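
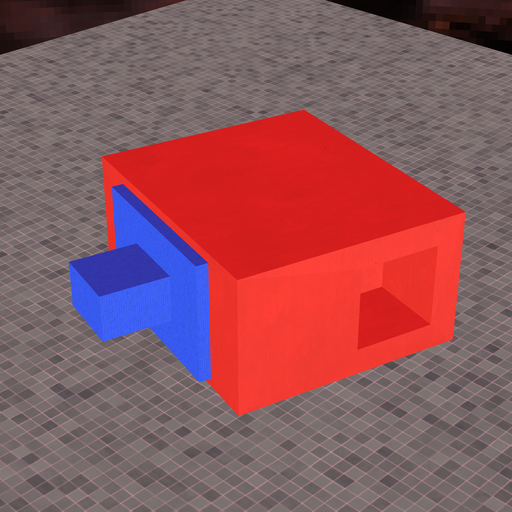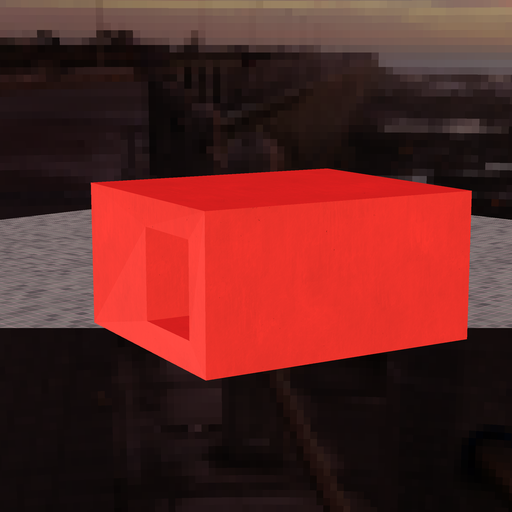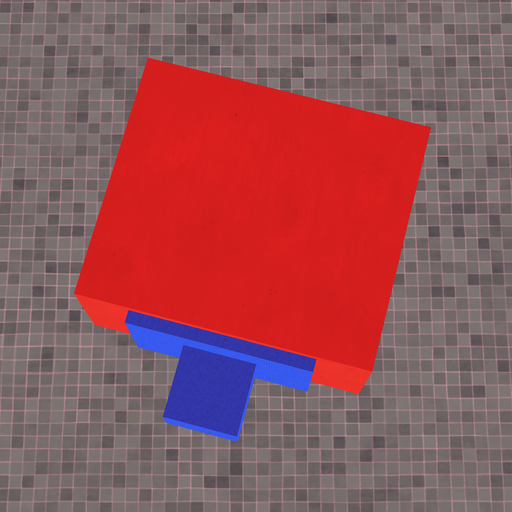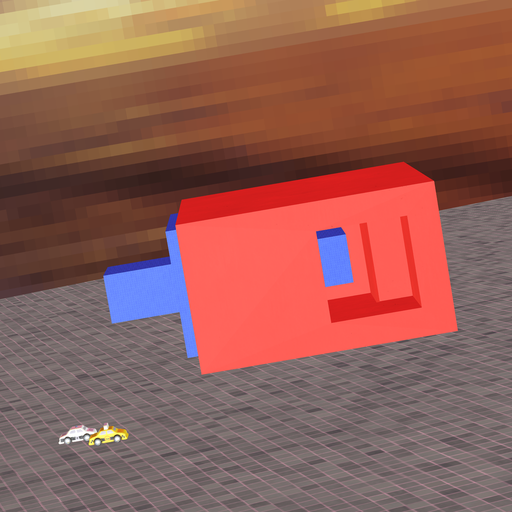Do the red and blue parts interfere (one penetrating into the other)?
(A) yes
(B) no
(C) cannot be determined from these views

(B) no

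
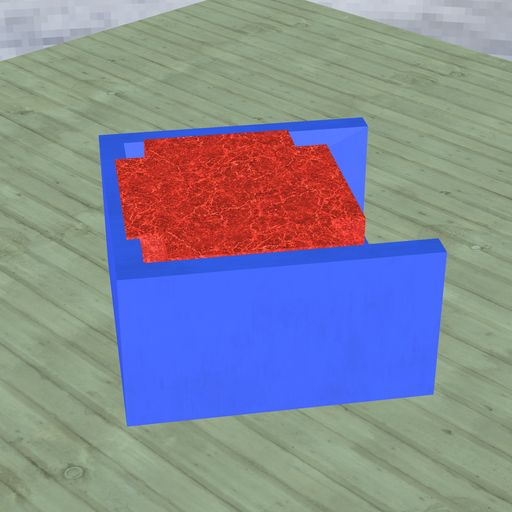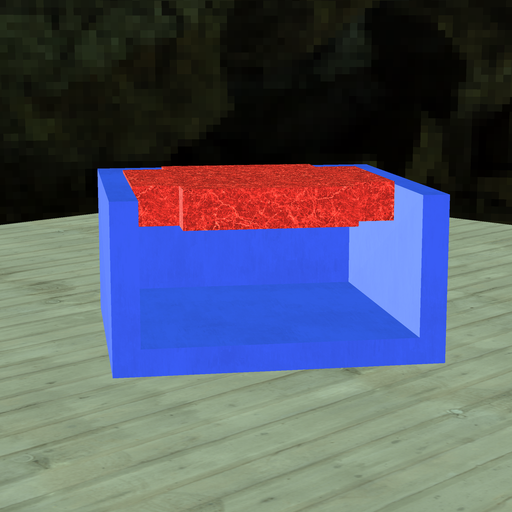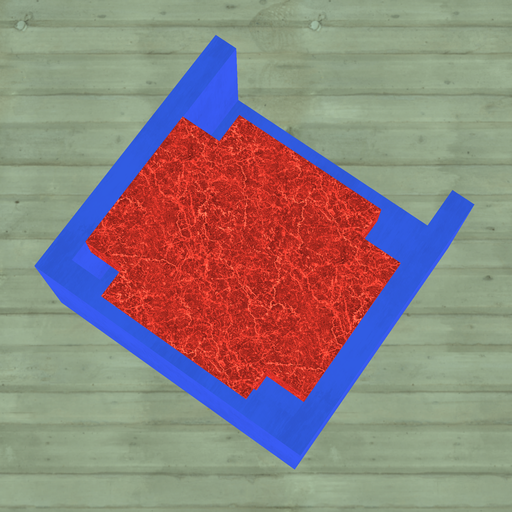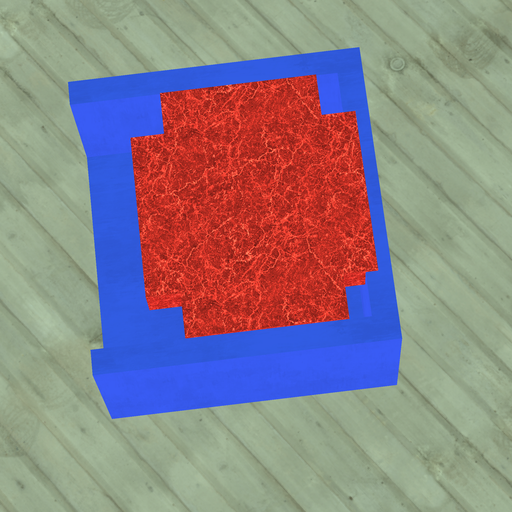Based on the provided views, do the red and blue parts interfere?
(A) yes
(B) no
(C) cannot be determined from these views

(A) yes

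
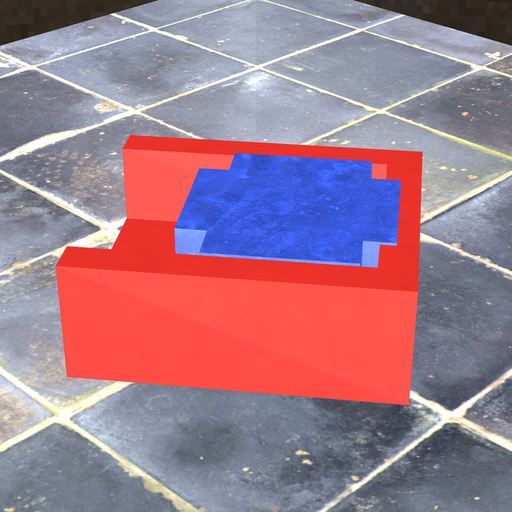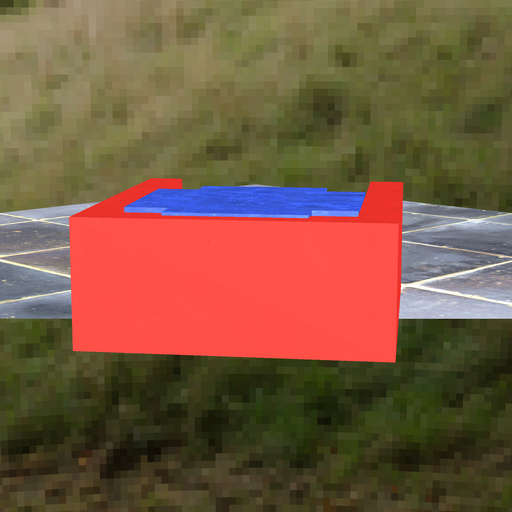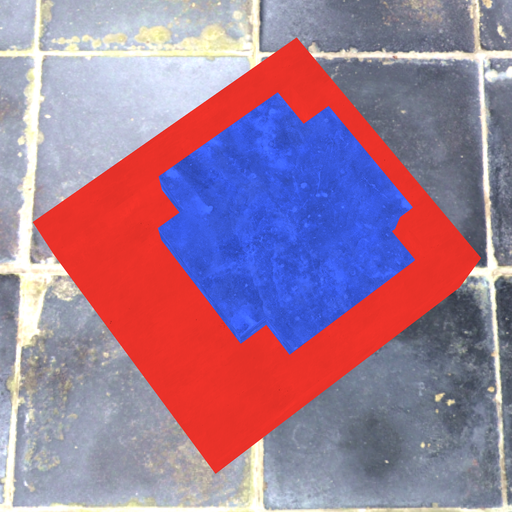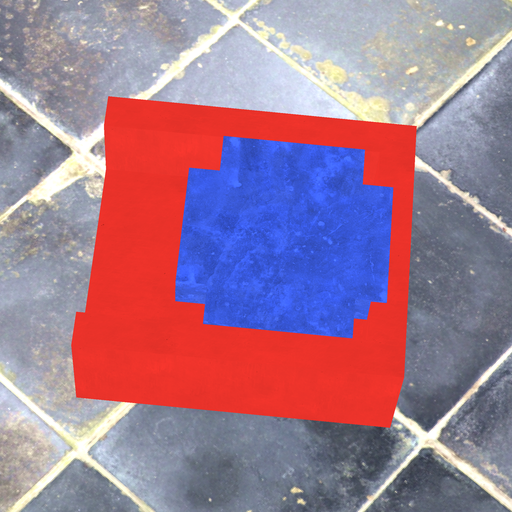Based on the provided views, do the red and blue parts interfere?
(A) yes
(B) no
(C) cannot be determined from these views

(A) yes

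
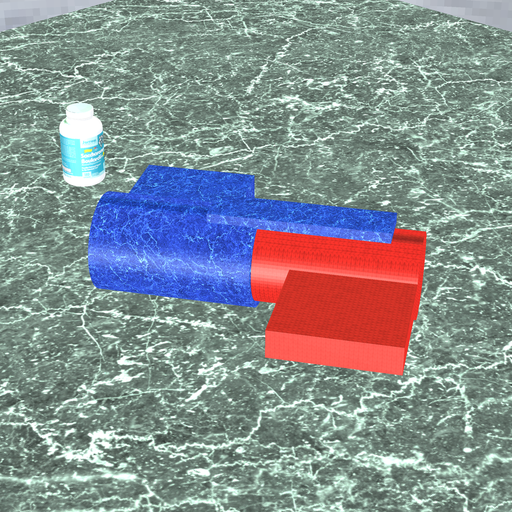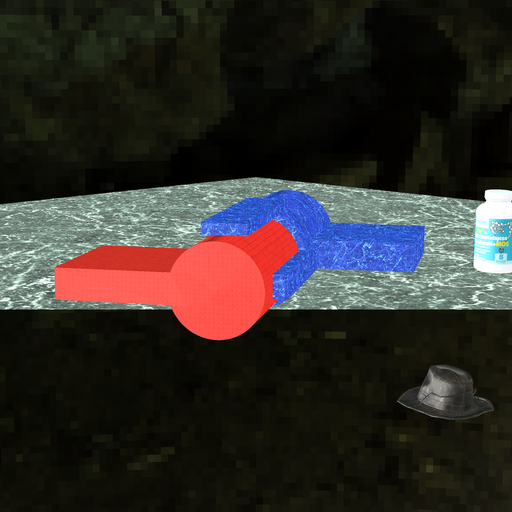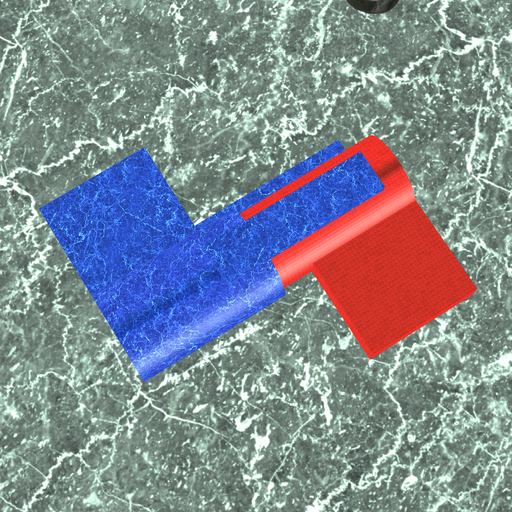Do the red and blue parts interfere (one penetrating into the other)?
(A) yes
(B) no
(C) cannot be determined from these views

(A) yes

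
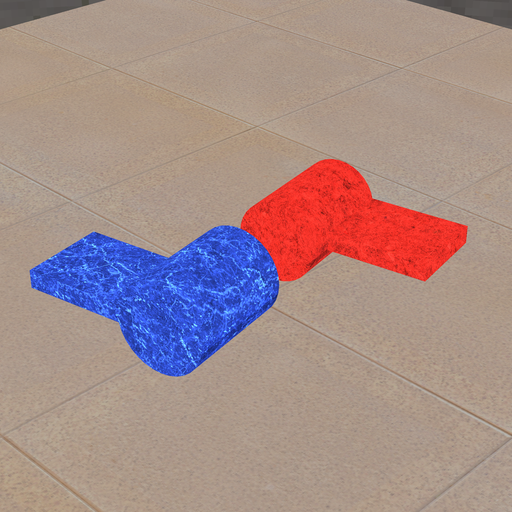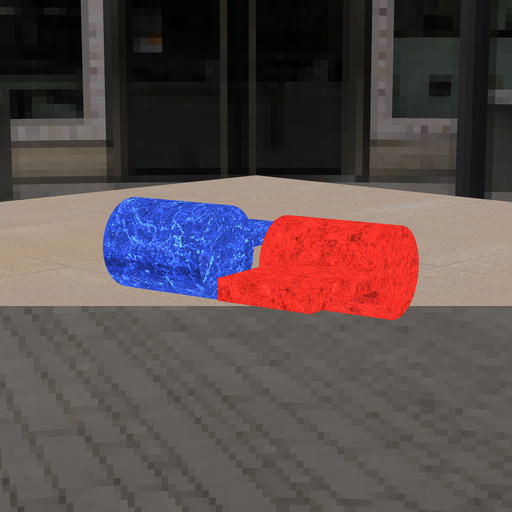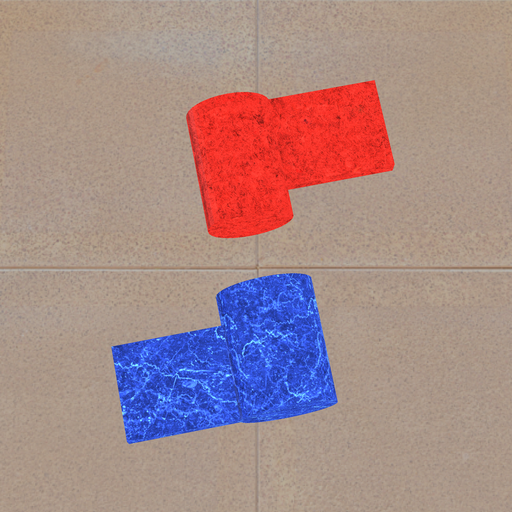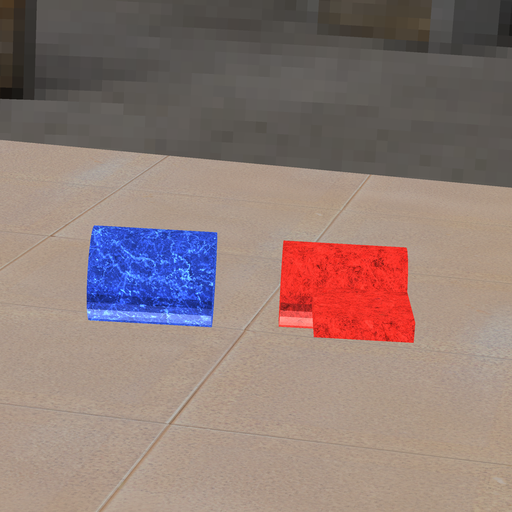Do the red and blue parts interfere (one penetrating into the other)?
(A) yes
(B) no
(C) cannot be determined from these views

(B) no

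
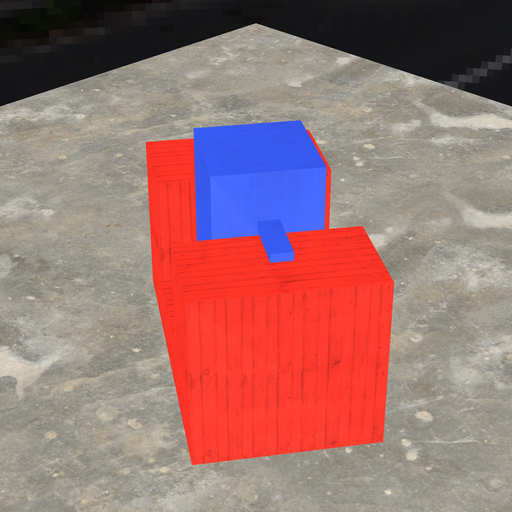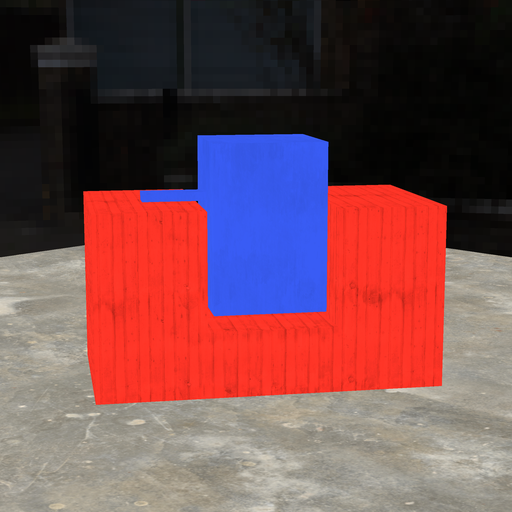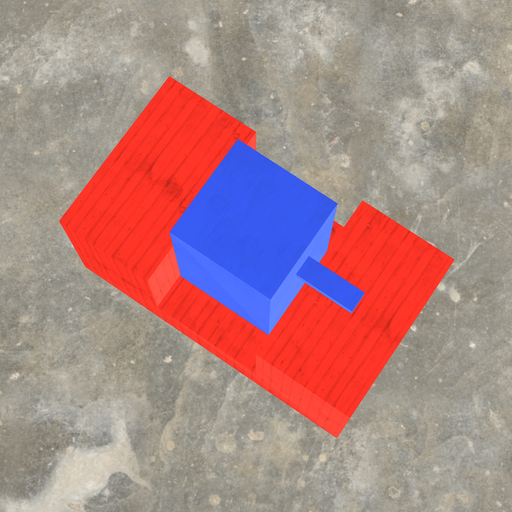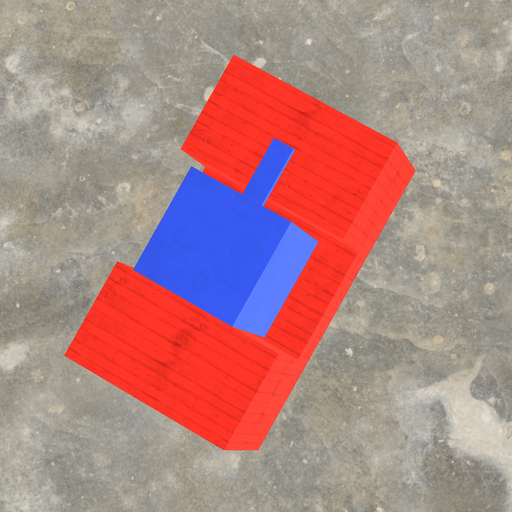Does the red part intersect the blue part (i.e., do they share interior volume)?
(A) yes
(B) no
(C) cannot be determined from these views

(B) no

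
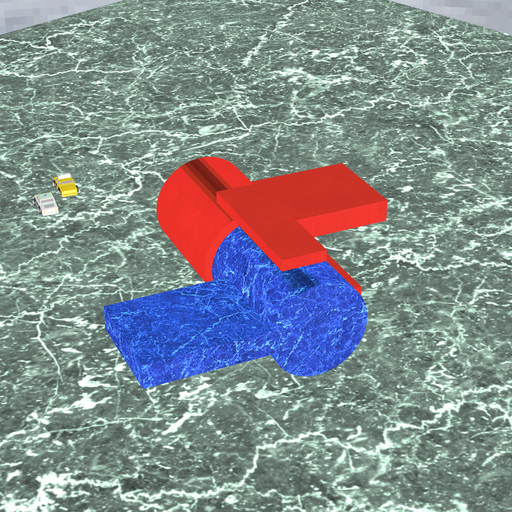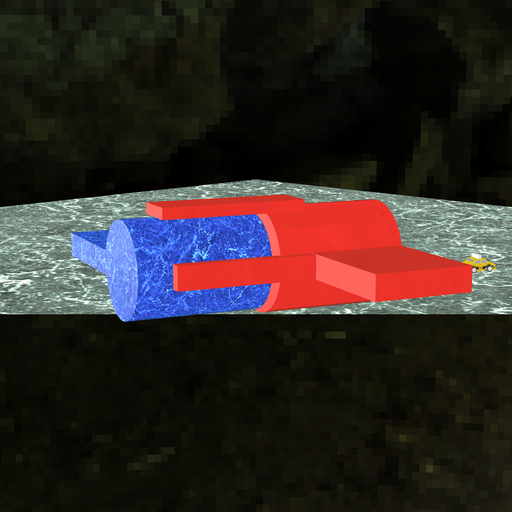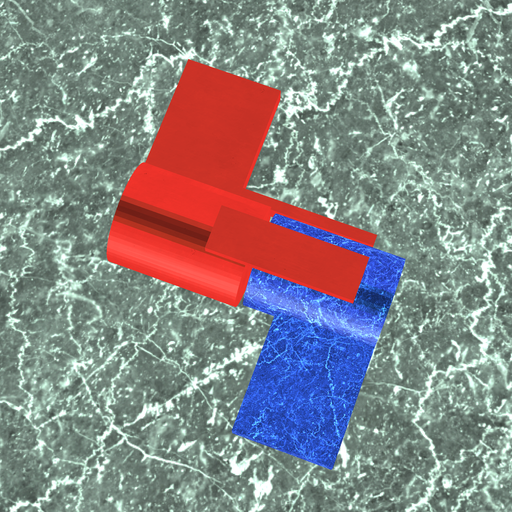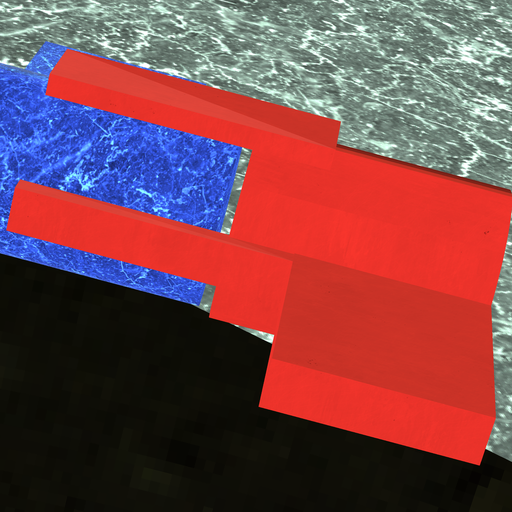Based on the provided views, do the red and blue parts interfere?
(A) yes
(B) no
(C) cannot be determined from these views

(B) no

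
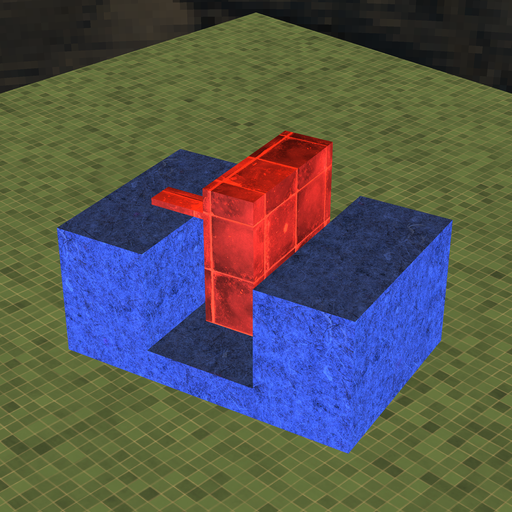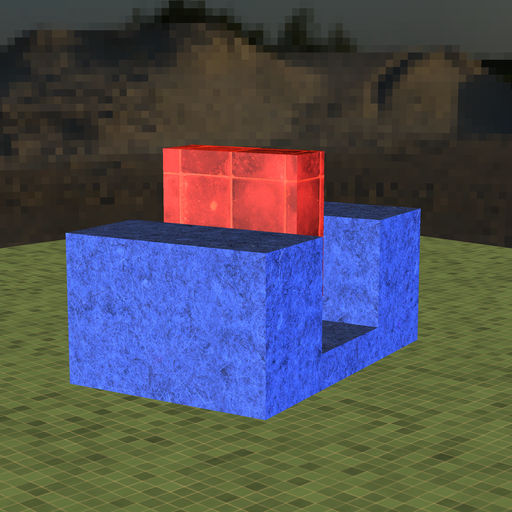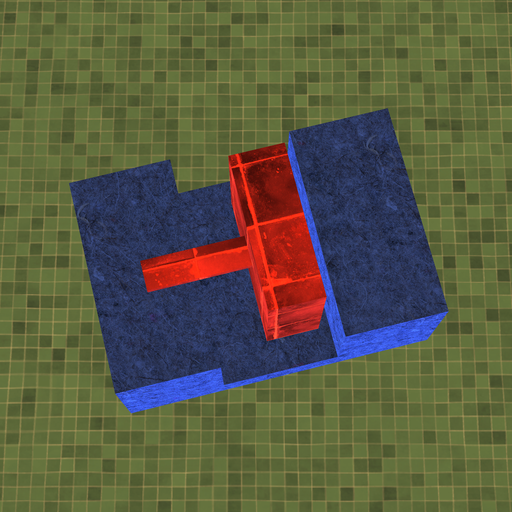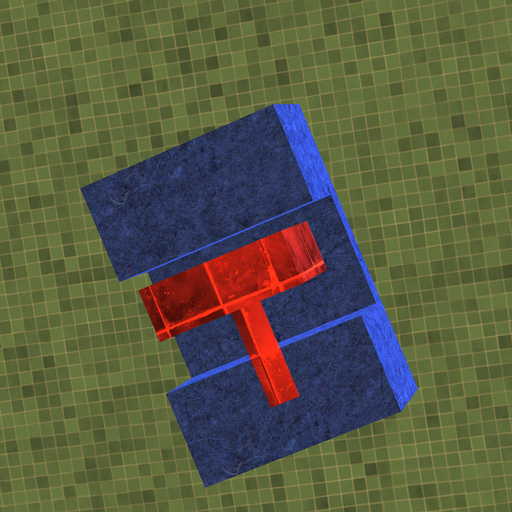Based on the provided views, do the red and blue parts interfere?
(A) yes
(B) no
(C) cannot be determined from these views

(B) no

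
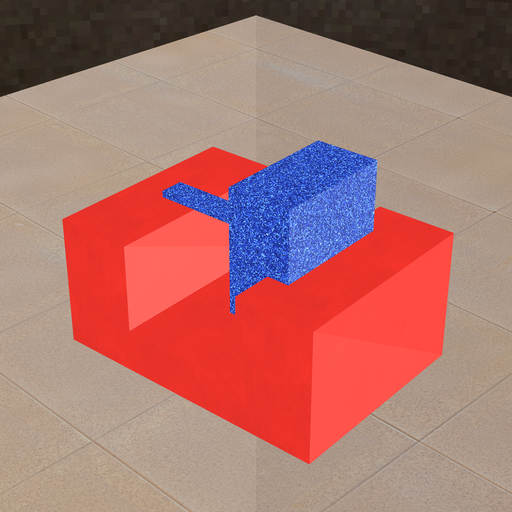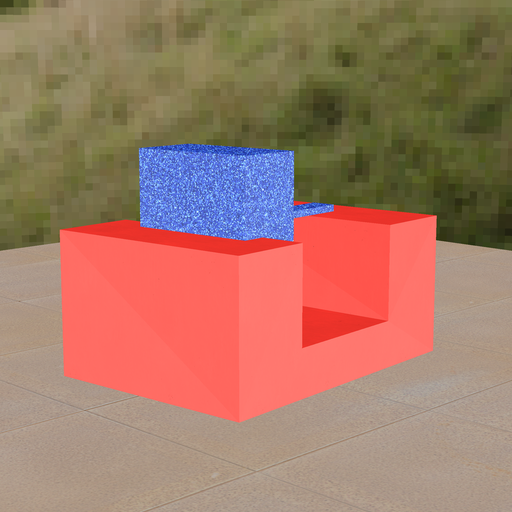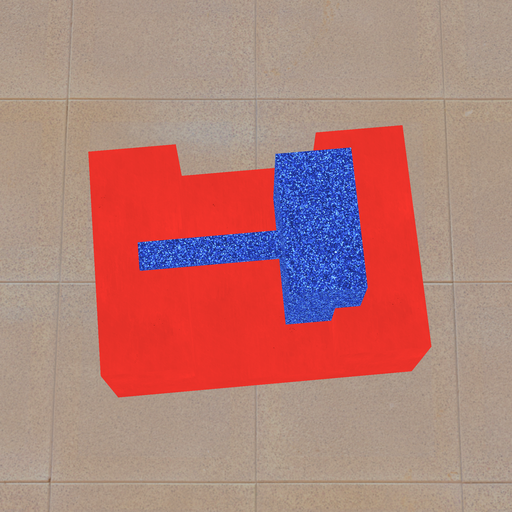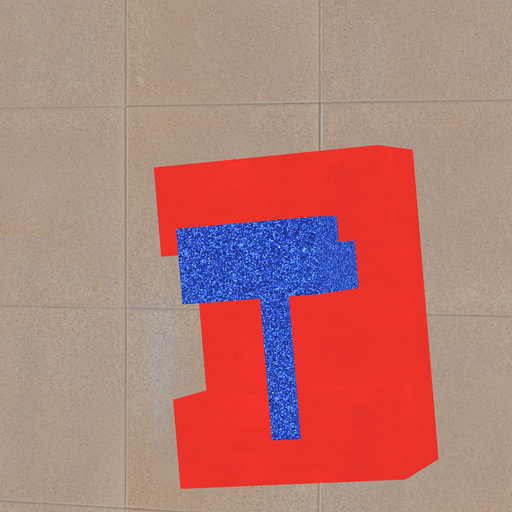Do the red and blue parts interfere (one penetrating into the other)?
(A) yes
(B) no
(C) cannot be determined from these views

(A) yes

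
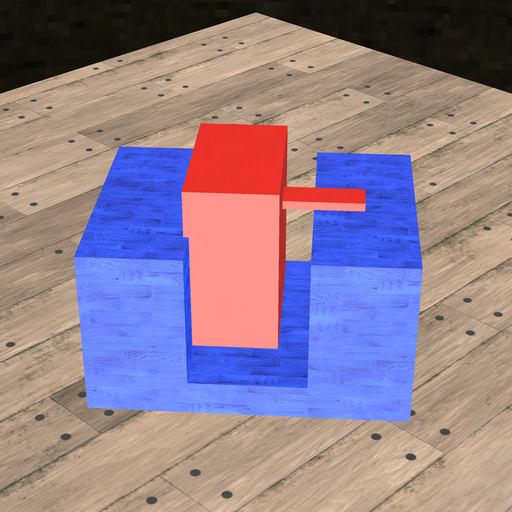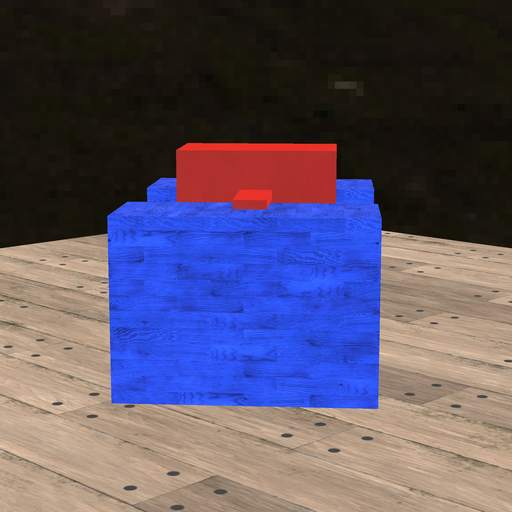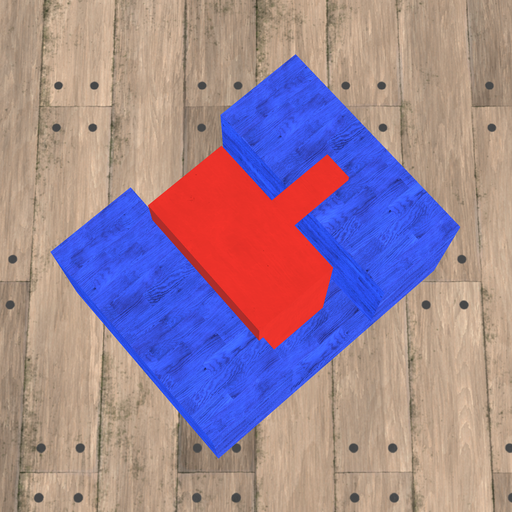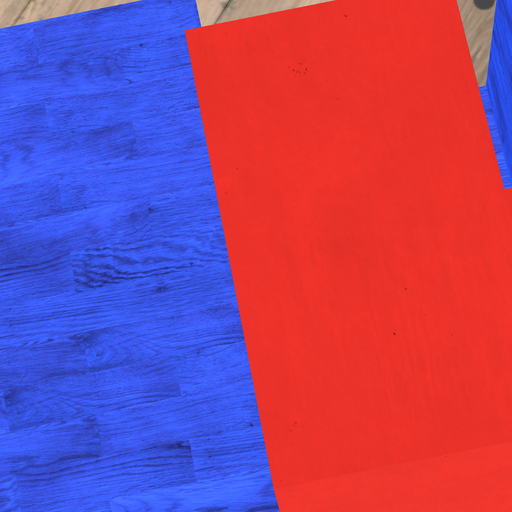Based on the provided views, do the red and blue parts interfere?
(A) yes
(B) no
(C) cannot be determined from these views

(A) yes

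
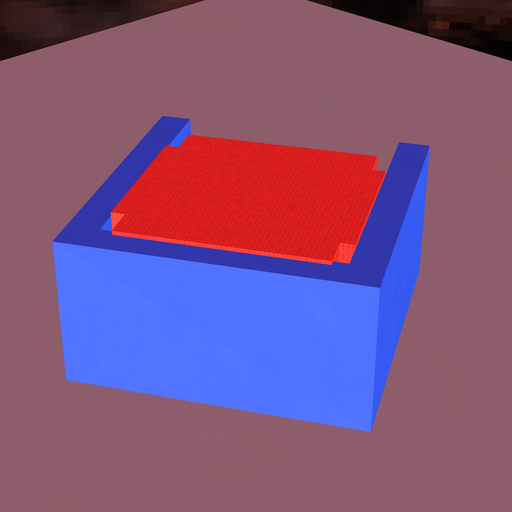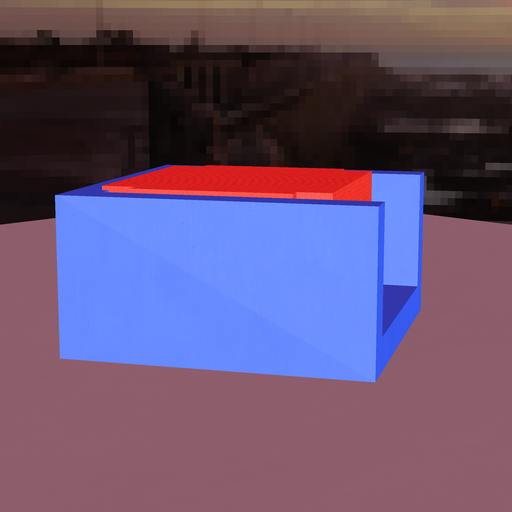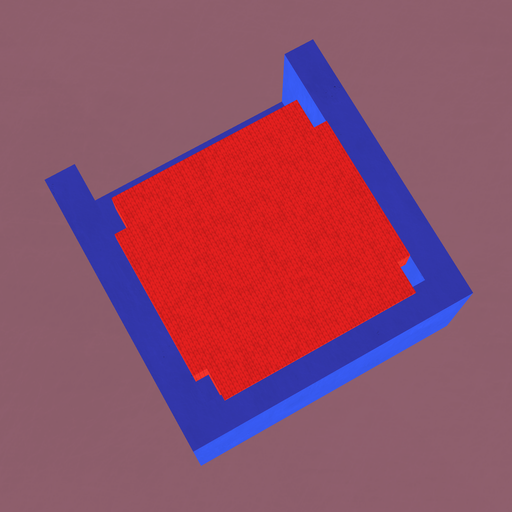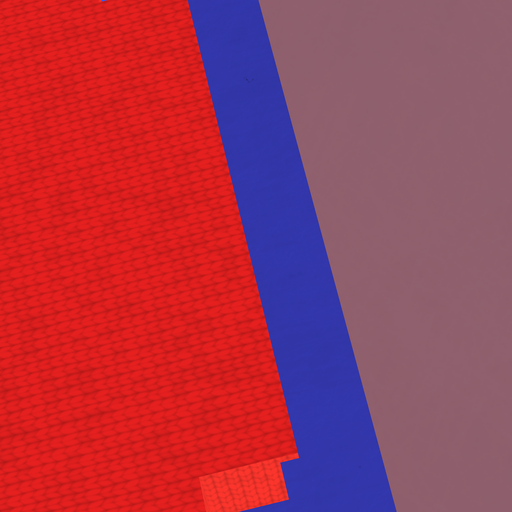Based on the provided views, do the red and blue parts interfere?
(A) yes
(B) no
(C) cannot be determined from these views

(A) yes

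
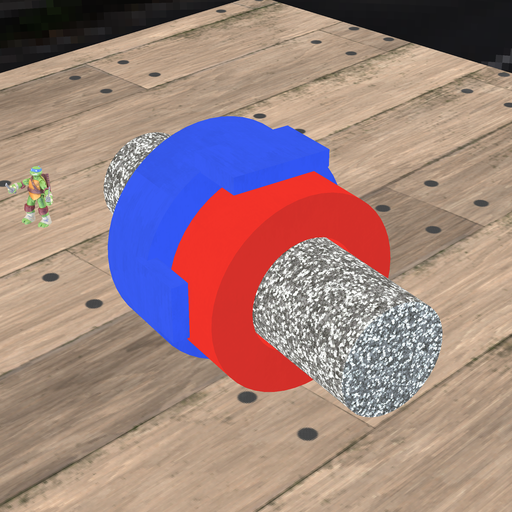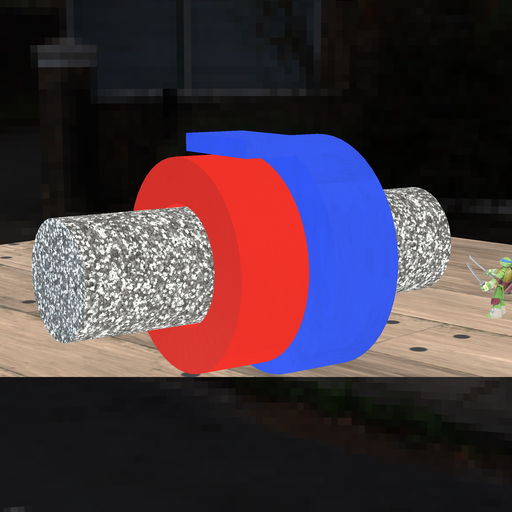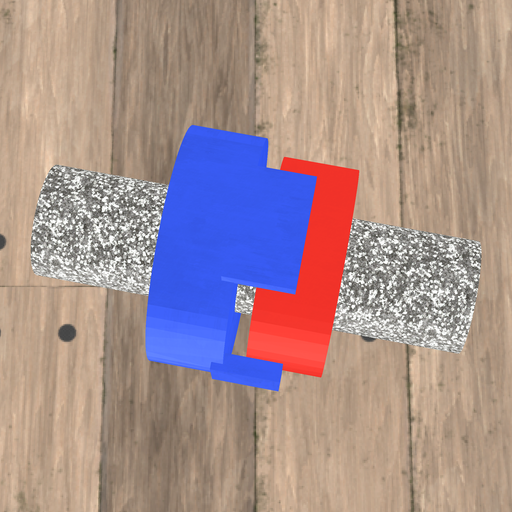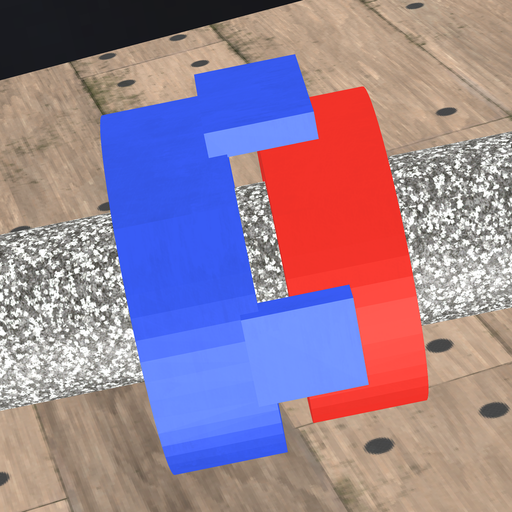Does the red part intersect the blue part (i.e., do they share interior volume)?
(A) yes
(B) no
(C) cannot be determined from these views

(B) no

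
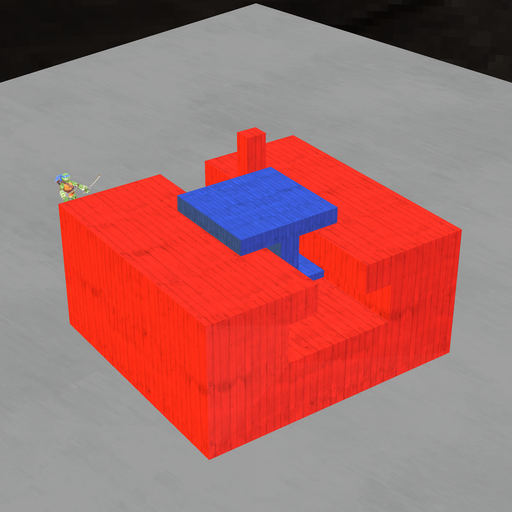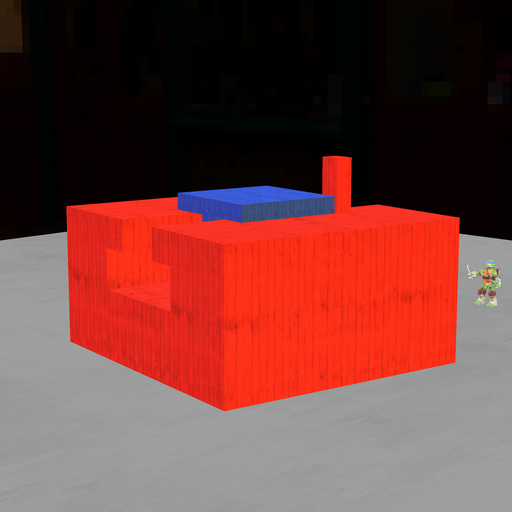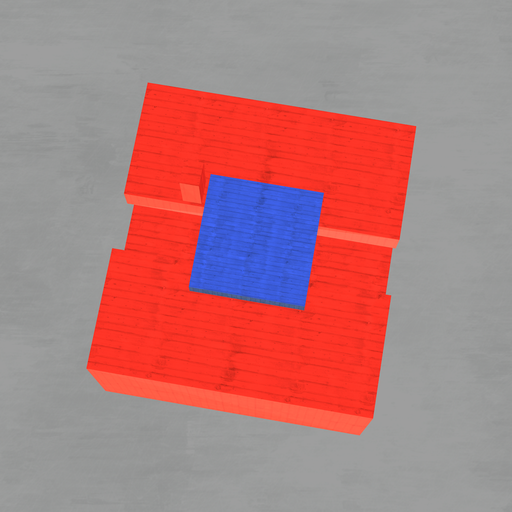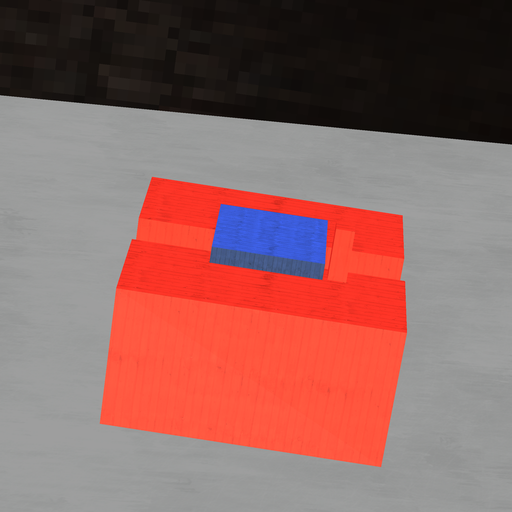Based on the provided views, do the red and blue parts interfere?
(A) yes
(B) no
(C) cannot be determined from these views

(B) no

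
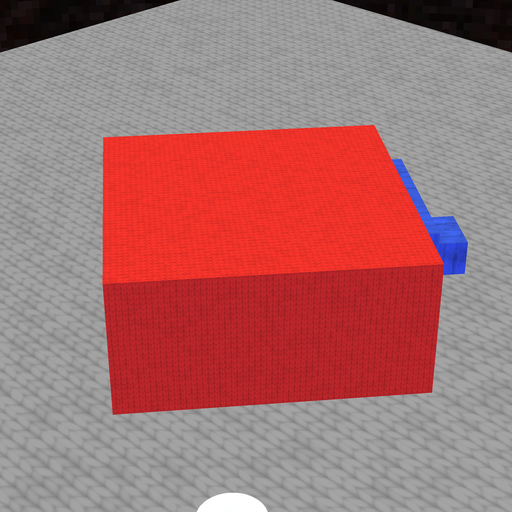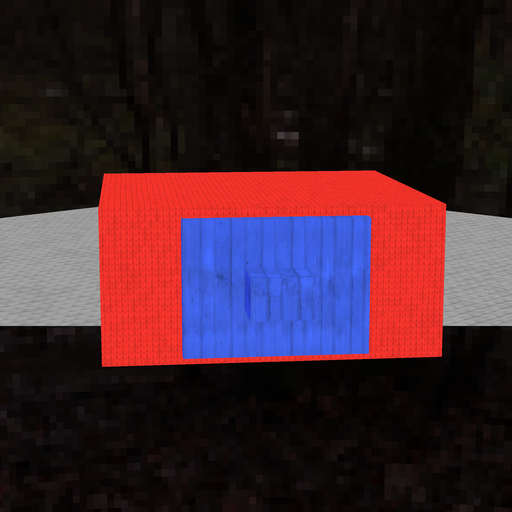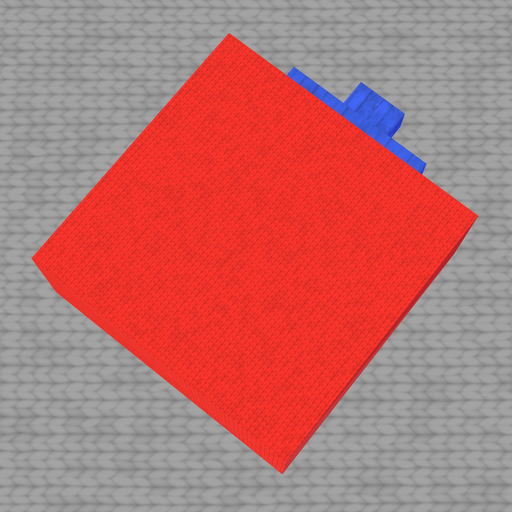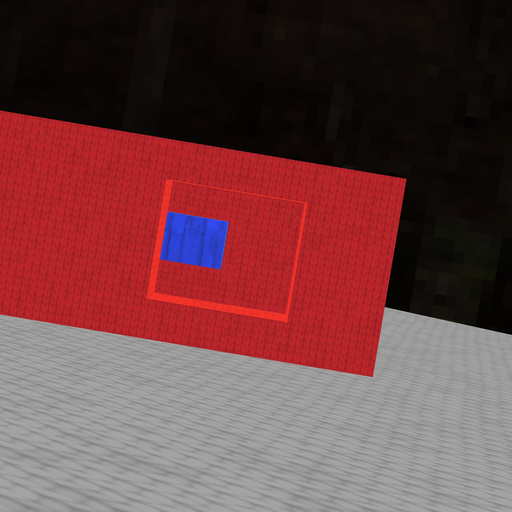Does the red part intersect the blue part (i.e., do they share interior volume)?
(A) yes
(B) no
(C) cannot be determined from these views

(B) no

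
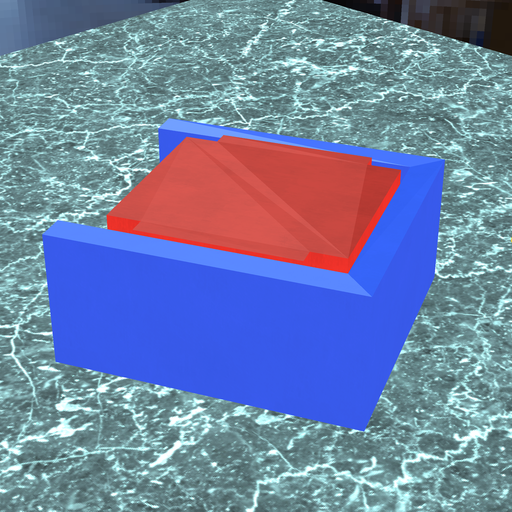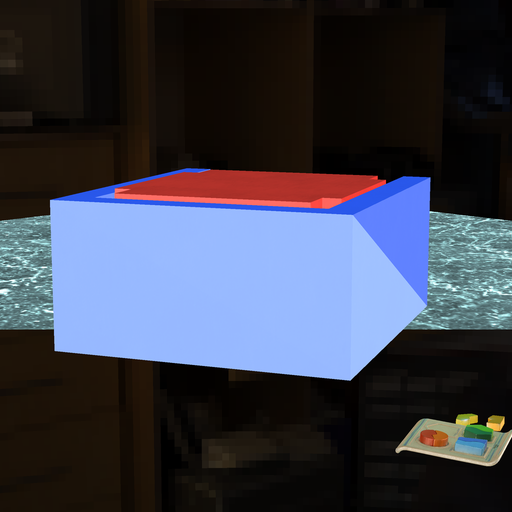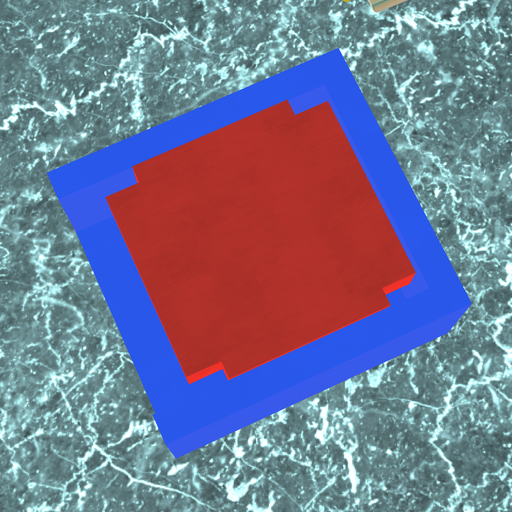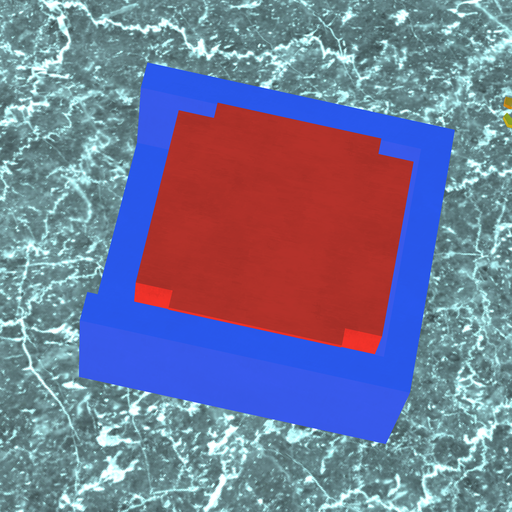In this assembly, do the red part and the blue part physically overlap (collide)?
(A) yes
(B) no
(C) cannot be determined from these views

(B) no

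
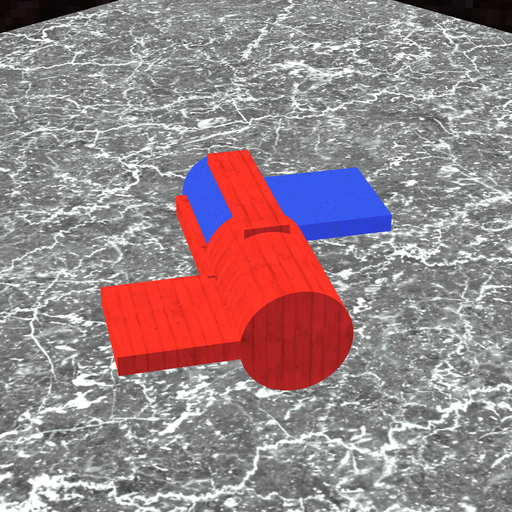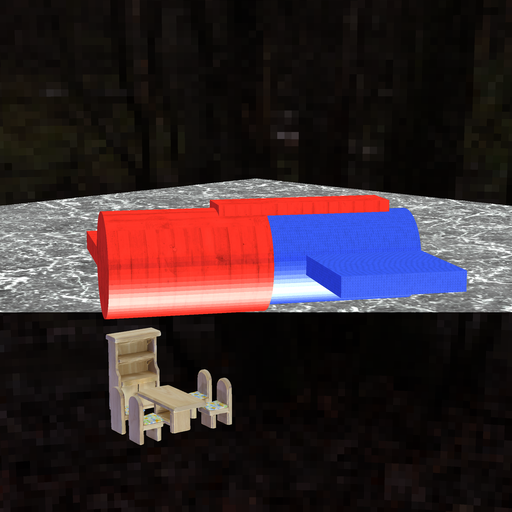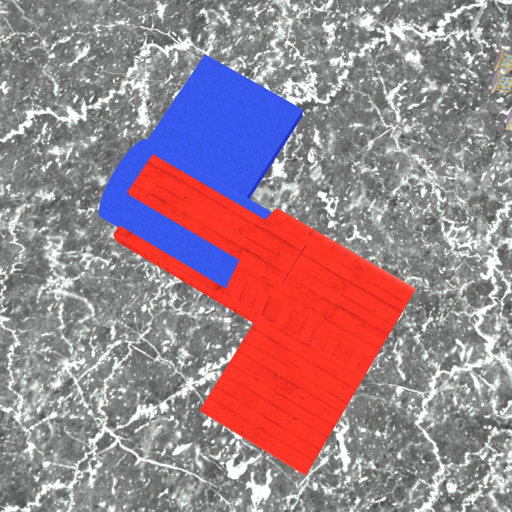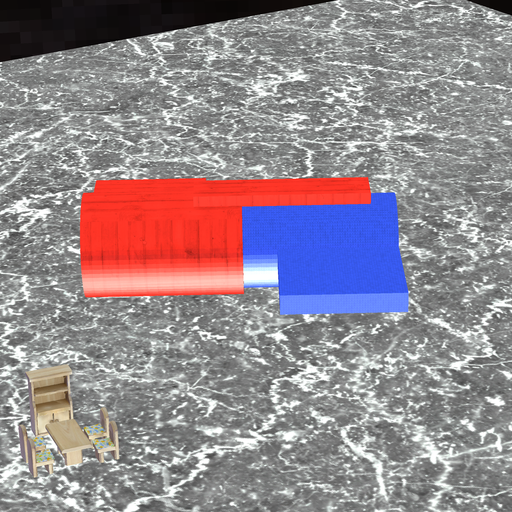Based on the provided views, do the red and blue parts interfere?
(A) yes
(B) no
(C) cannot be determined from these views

(A) yes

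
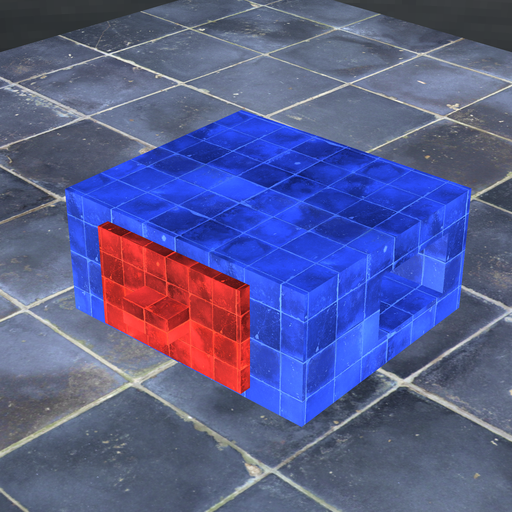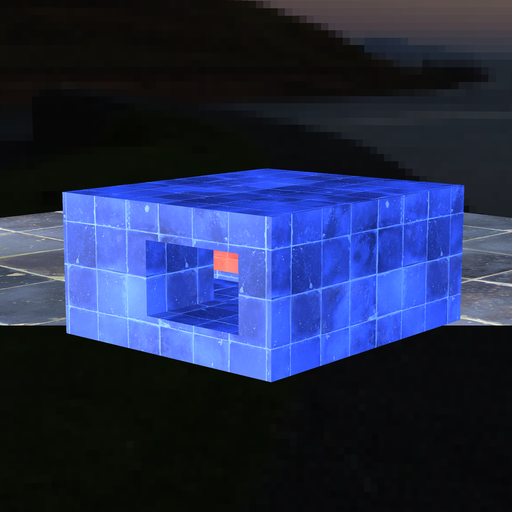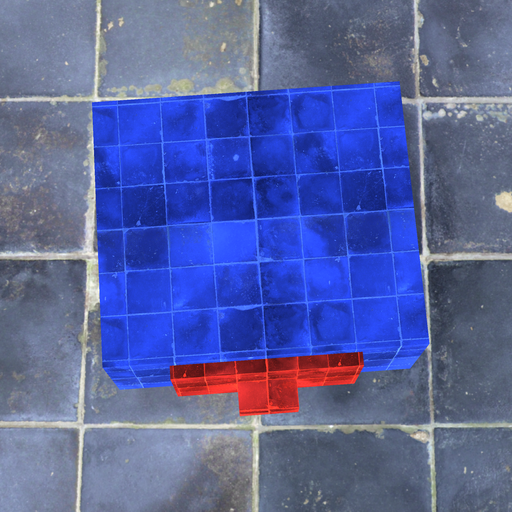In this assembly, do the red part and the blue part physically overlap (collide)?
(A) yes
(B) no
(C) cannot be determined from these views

(C) cannot be determined from these views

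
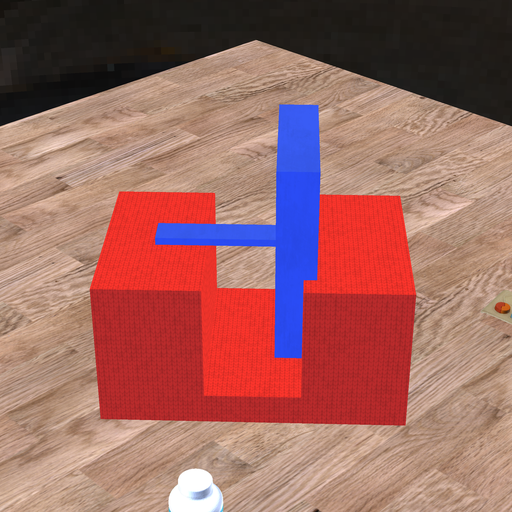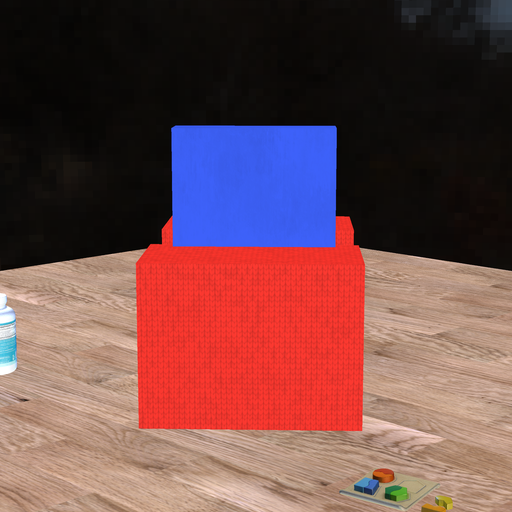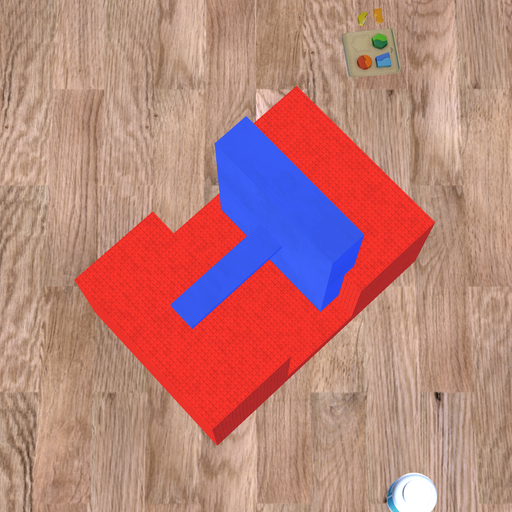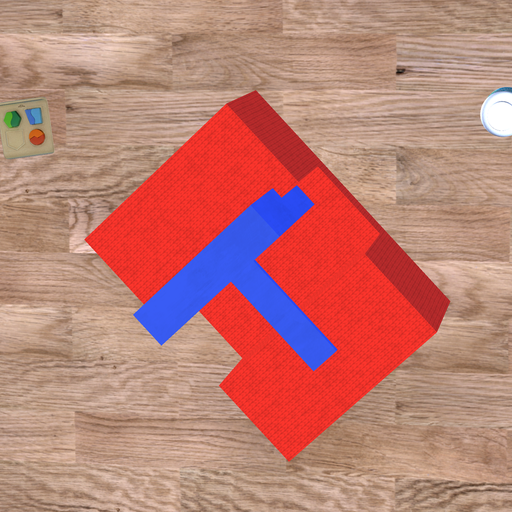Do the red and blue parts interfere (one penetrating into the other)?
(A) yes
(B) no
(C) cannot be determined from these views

(A) yes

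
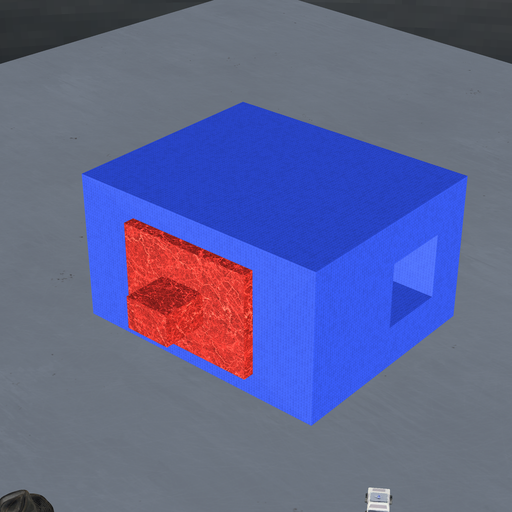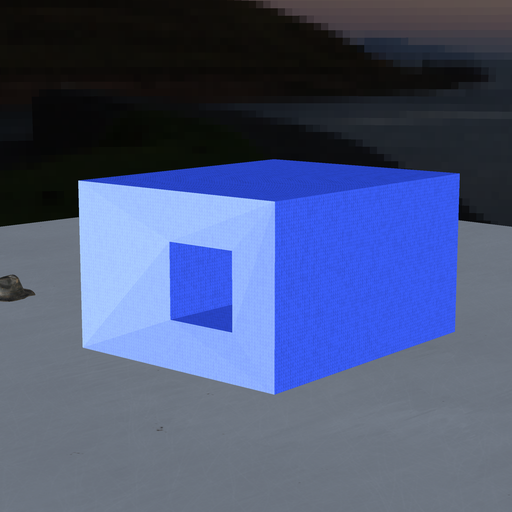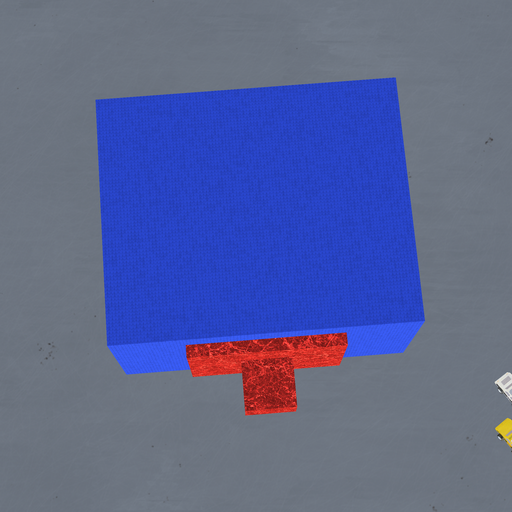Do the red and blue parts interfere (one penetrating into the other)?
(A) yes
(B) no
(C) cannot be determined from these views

(C) cannot be determined from these views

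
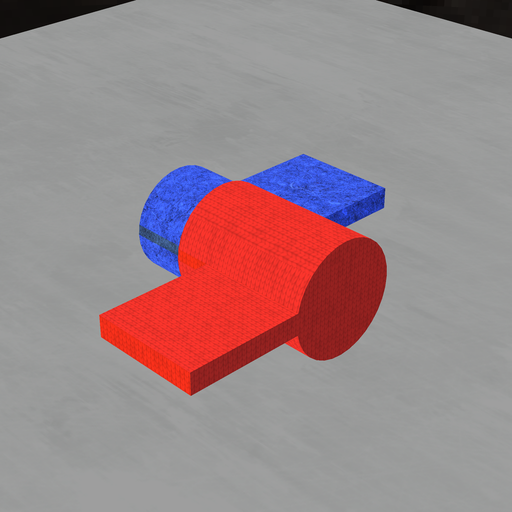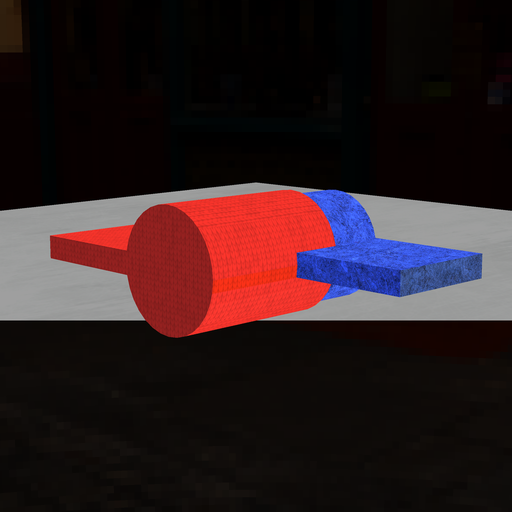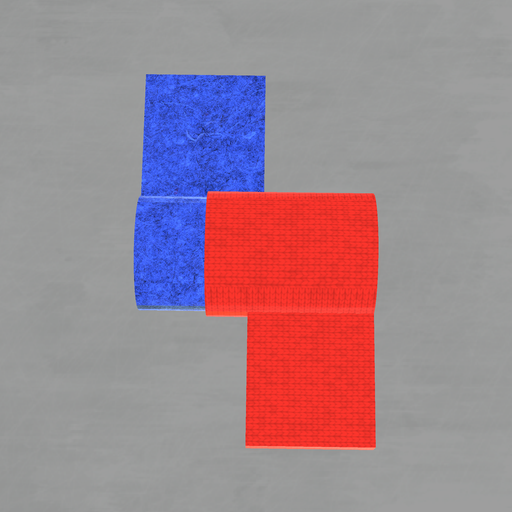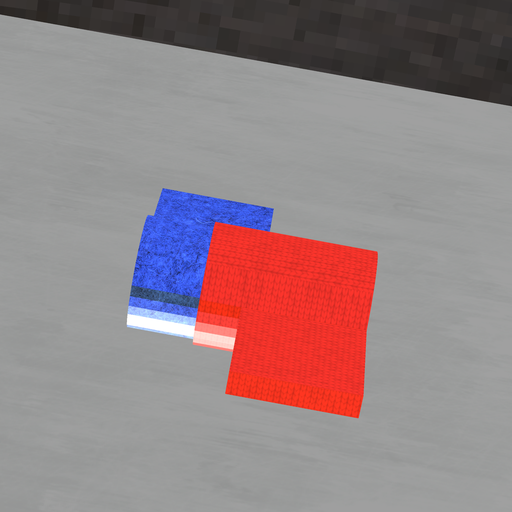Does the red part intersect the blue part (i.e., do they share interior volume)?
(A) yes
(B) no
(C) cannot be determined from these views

(A) yes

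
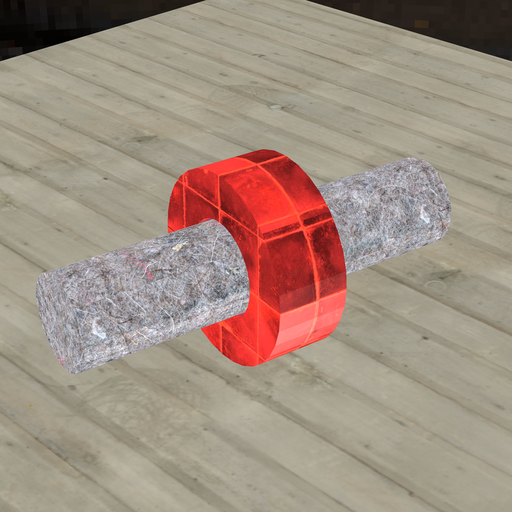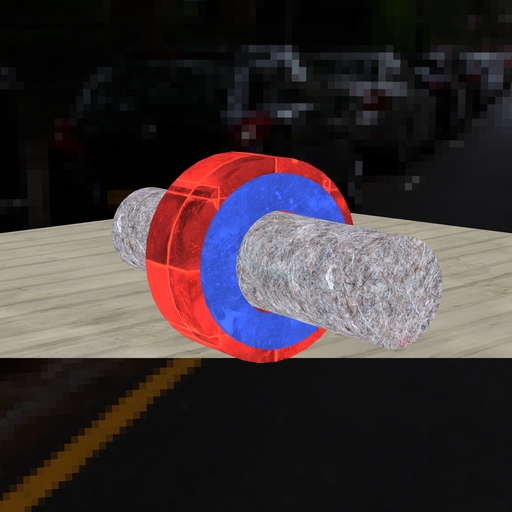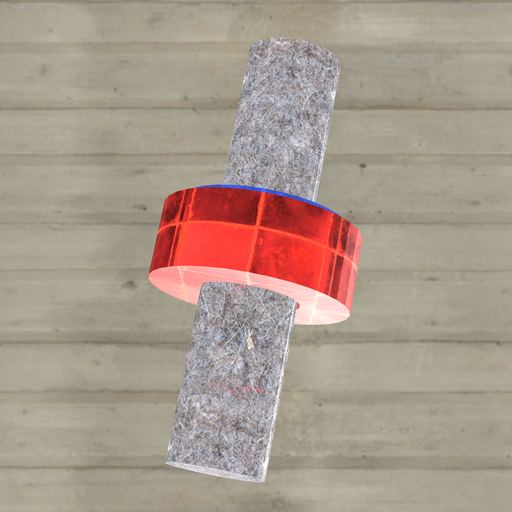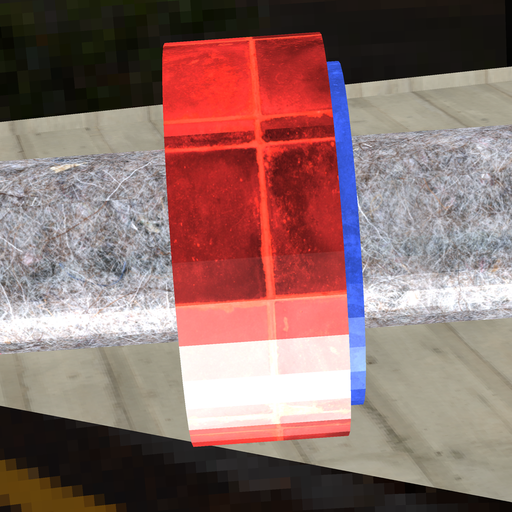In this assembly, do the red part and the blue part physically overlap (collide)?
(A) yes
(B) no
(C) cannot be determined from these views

(A) yes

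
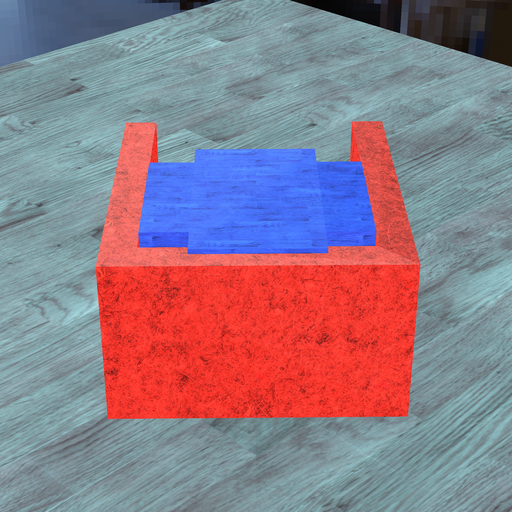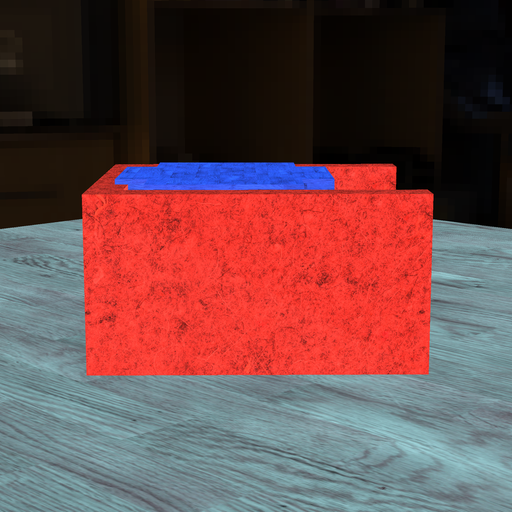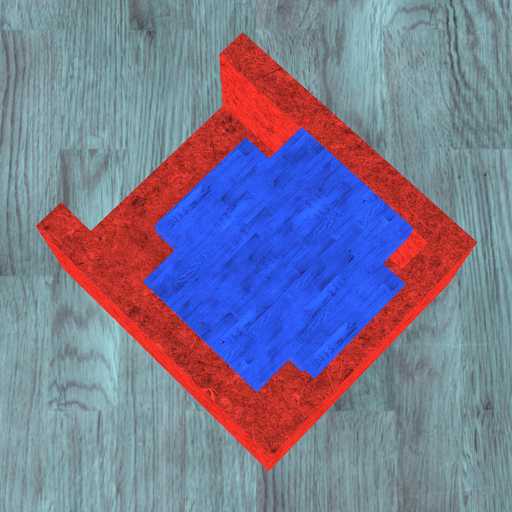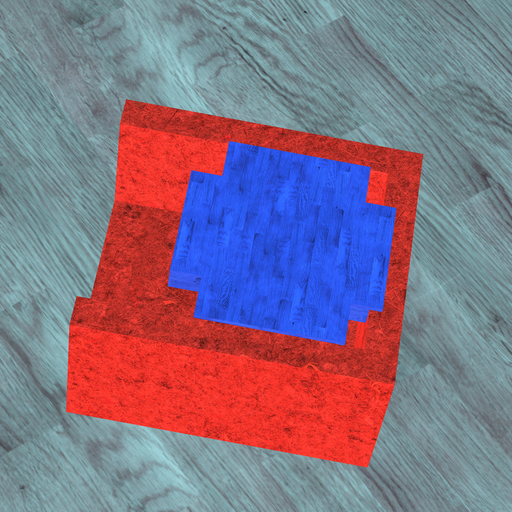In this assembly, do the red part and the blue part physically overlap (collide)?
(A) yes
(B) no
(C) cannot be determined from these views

(A) yes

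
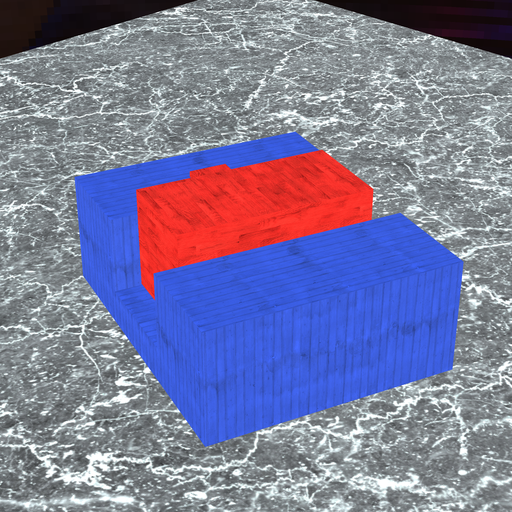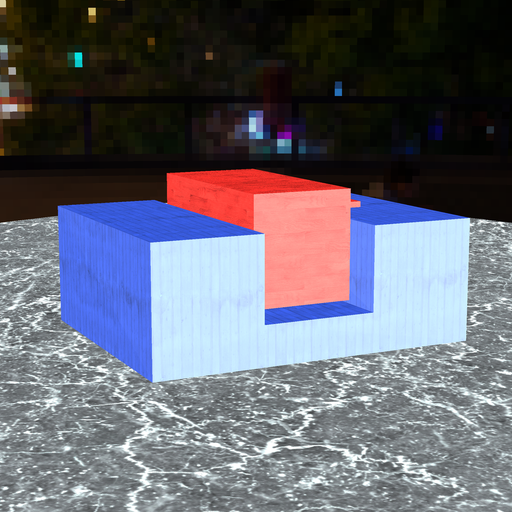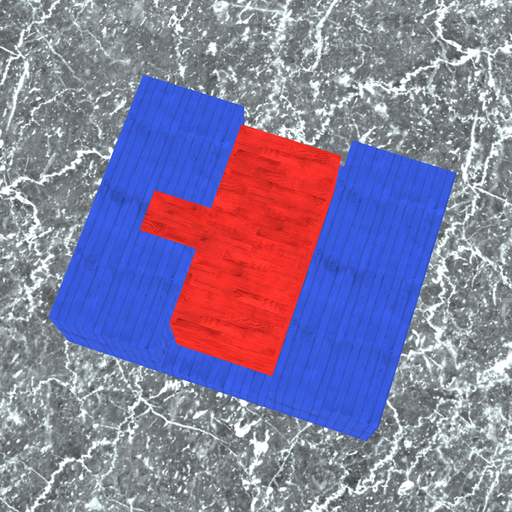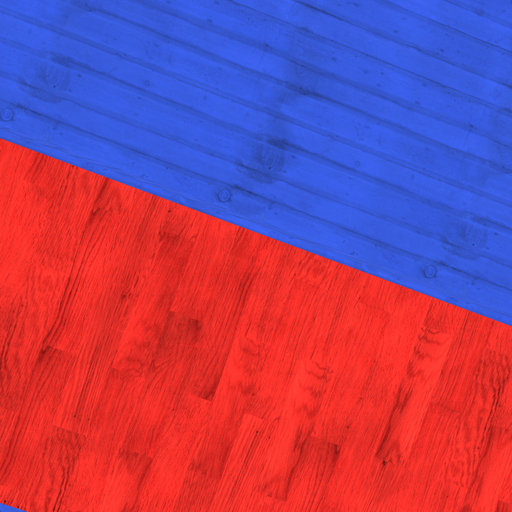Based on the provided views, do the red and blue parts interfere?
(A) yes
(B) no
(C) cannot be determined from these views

(B) no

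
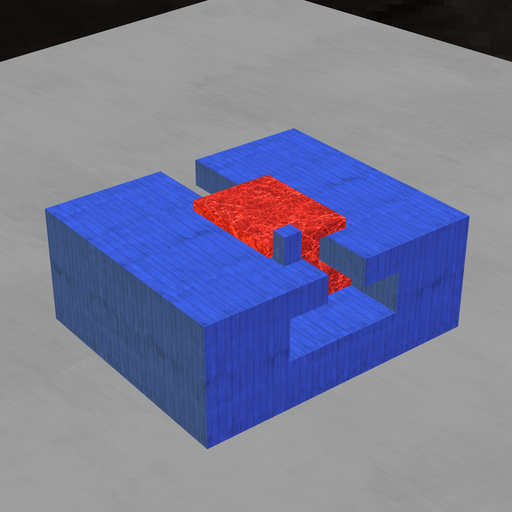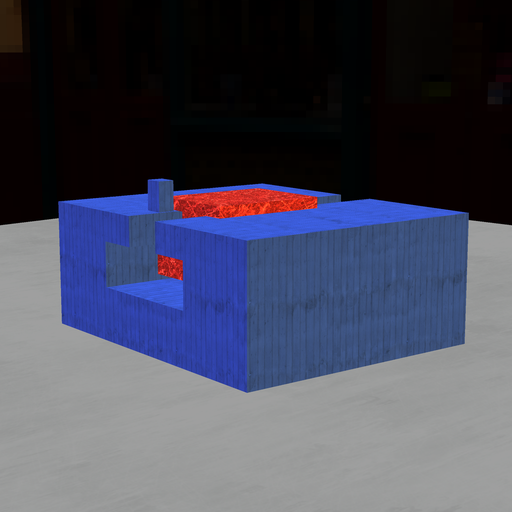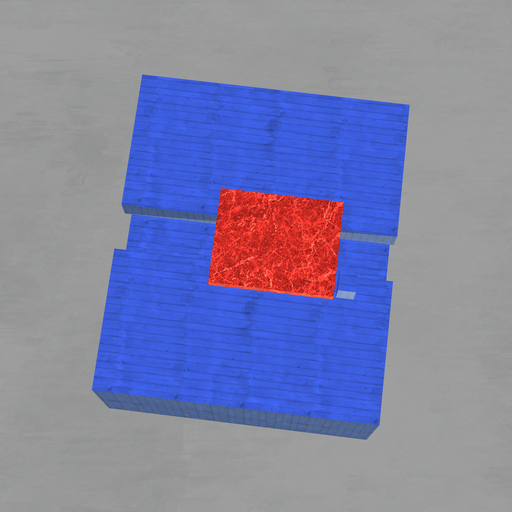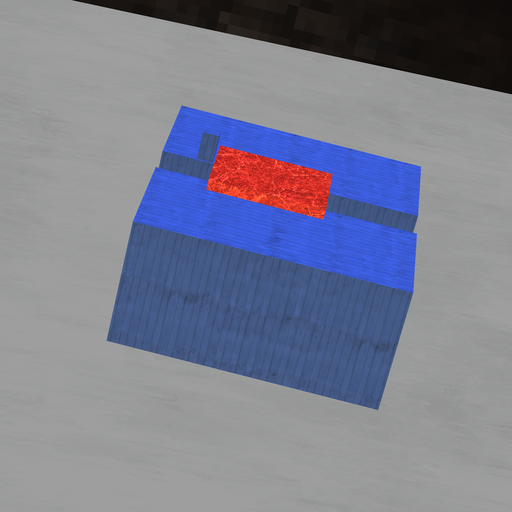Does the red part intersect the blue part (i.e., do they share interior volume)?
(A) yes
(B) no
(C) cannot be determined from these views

(B) no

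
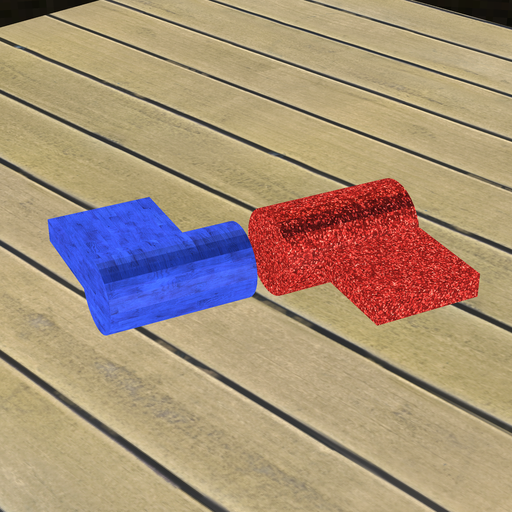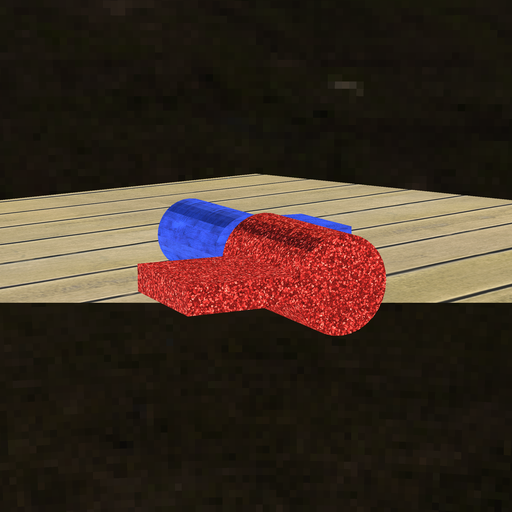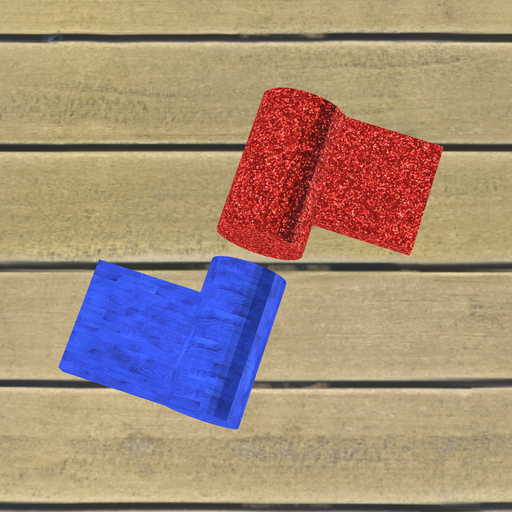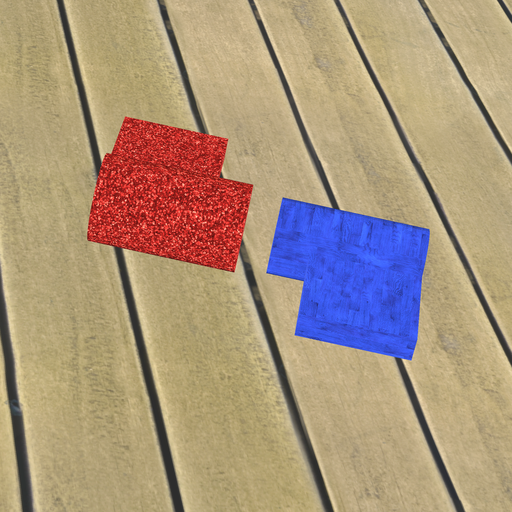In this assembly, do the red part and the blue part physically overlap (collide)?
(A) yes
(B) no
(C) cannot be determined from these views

(B) no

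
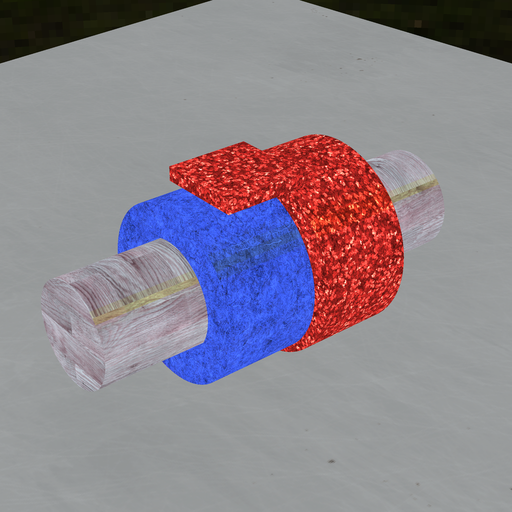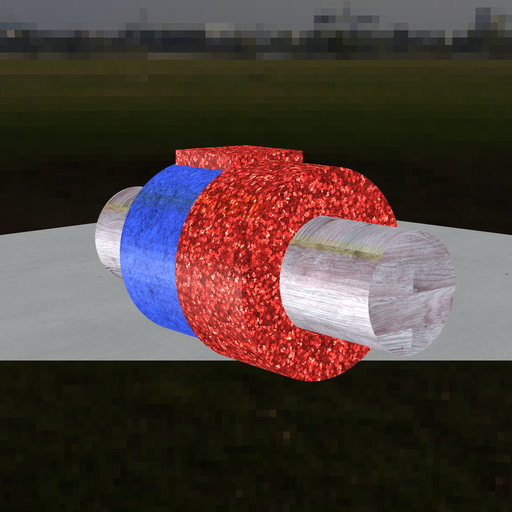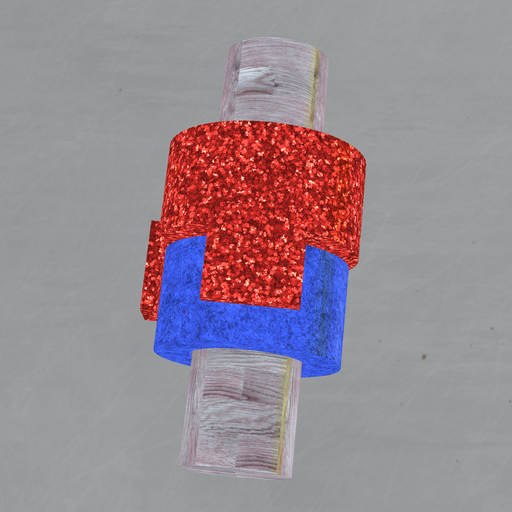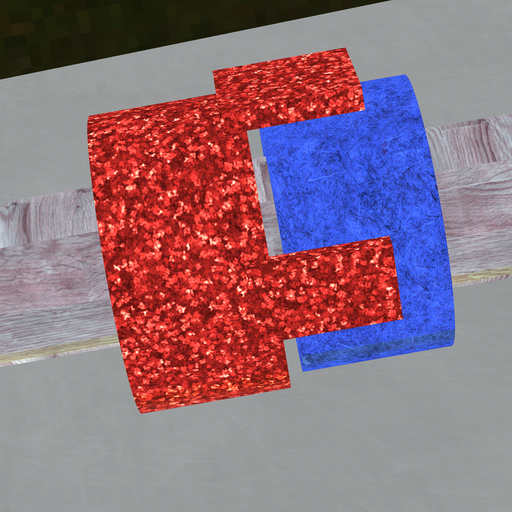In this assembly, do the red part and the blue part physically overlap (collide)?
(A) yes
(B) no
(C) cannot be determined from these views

(B) no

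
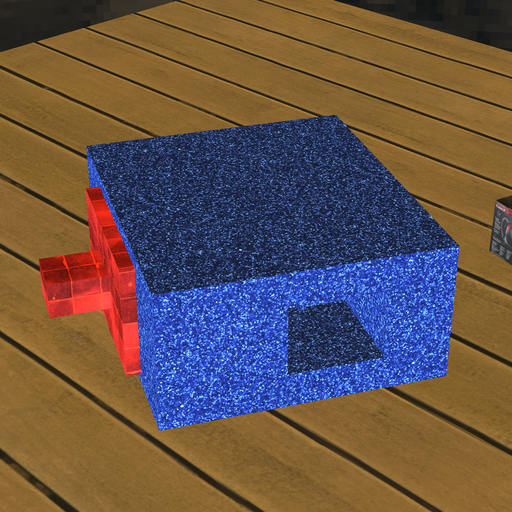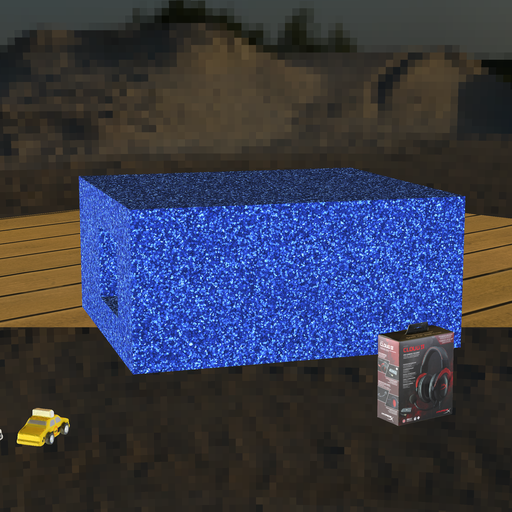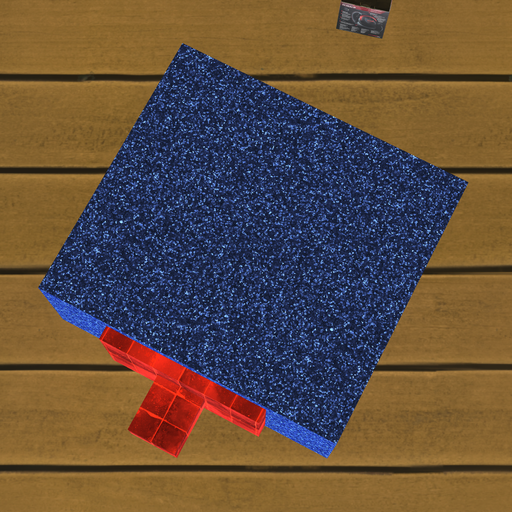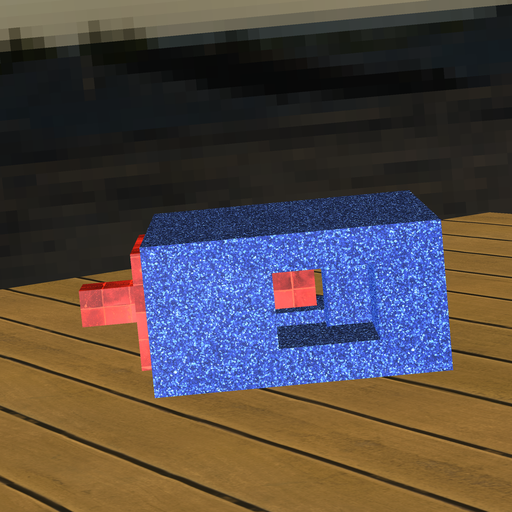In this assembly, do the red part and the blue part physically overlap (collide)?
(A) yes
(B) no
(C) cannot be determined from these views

(B) no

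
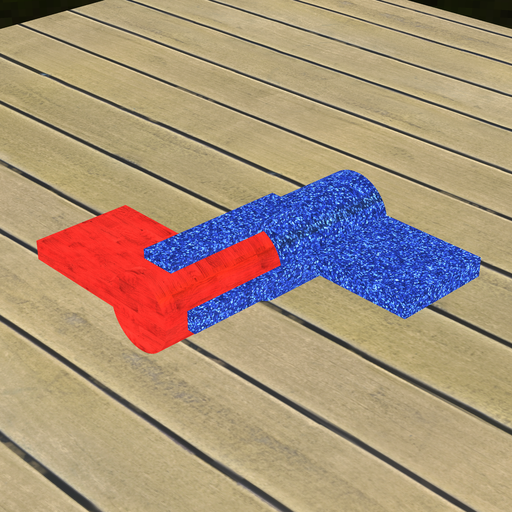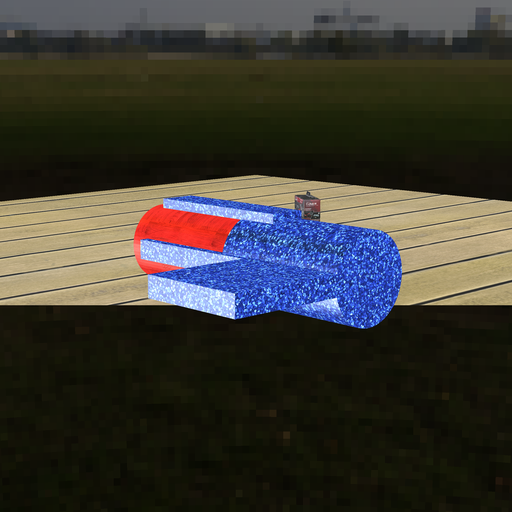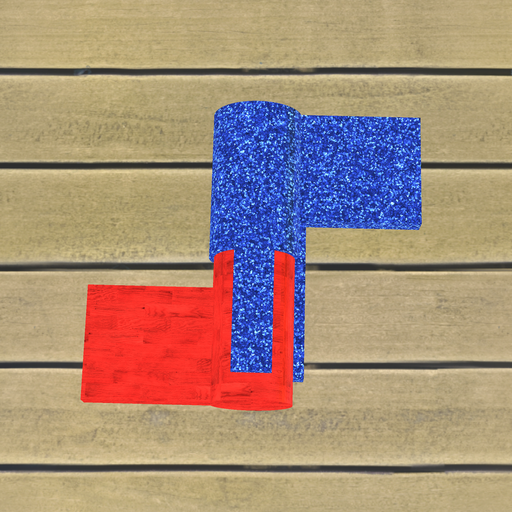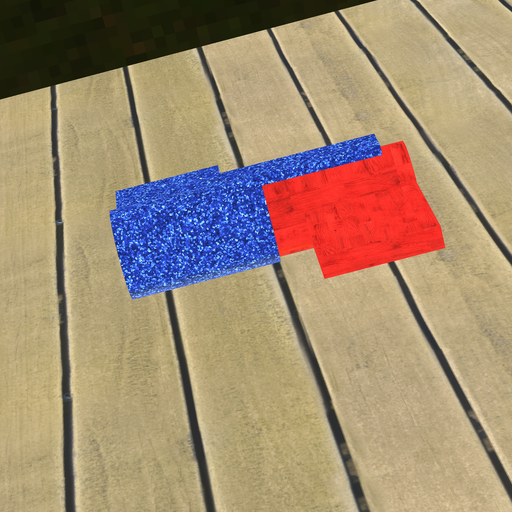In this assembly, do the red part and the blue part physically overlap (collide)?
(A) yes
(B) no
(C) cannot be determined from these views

(A) yes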